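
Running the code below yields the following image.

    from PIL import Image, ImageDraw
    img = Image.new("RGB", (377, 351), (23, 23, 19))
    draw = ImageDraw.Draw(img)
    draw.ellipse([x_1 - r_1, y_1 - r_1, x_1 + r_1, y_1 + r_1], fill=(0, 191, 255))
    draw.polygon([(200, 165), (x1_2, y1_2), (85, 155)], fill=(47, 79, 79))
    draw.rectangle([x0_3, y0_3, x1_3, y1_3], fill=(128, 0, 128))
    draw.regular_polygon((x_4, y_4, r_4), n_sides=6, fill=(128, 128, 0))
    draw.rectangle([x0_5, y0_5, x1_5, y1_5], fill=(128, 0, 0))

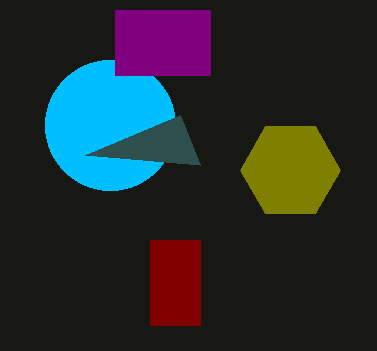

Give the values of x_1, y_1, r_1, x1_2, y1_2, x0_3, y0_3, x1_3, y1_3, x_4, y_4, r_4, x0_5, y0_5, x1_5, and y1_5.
x_1 = 110
y_1 = 125
r_1 = 65
x1_2 = 180
y1_2 = 115
x0_3 = 115
y0_3 = 10
x1_3 = 210
y1_3 = 75
x_4 = 290
y_4 = 170
r_4 = 50
x0_5 = 150
y0_5 = 240
x1_5 = 200
y1_5 = 325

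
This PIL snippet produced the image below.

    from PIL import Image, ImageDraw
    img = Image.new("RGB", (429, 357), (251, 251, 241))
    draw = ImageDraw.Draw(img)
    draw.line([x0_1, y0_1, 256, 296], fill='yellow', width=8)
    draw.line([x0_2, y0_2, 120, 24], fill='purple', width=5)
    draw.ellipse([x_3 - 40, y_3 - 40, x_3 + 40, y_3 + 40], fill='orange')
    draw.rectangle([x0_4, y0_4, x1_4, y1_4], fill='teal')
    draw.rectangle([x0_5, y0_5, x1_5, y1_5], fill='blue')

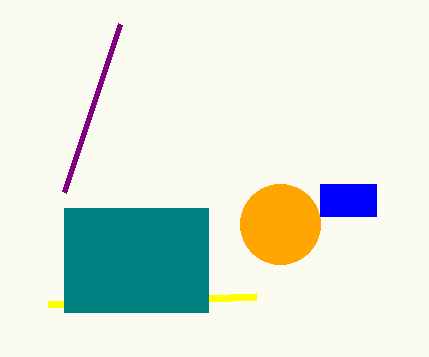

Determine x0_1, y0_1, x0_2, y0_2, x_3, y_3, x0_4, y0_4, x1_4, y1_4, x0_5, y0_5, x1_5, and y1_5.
x0_1 = 48
y0_1 = 304
x0_2 = 64
y0_2 = 192
x_3 = 280
y_3 = 224
x0_4 = 64
y0_4 = 208
x1_4 = 208
y1_4 = 312
x0_5 = 320
y0_5 = 184
x1_5 = 376
y1_5 = 216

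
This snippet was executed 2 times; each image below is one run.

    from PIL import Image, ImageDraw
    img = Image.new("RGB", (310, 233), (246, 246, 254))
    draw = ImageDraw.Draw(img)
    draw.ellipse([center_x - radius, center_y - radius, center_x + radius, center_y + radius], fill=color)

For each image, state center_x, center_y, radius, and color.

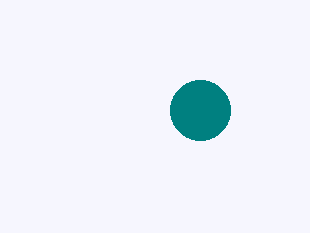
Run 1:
center_x = 200
center_y = 110
radius = 30
color = 'teal'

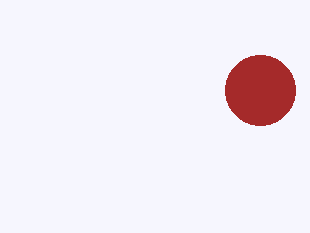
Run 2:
center_x = 260; center_y = 90; radius = 35; color = 'brown'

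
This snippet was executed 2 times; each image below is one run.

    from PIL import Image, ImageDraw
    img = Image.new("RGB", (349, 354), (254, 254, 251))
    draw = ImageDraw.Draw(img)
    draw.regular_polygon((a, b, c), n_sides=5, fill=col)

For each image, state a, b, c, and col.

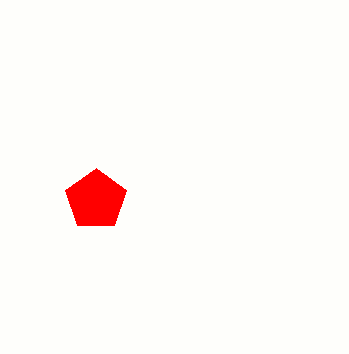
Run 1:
a = 96; b = 200; c = 32; col = 'red'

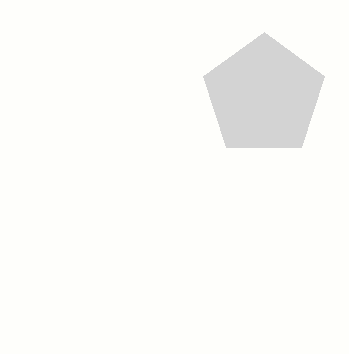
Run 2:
a = 264, b = 96, c = 64, col = 'lightgray'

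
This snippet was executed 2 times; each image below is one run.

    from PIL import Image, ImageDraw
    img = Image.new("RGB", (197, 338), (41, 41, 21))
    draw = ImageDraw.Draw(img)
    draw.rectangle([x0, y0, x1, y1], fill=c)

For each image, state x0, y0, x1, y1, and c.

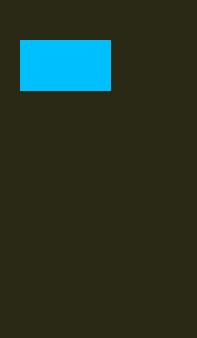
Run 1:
x0 = 20; y0 = 40; x1 = 110; y1 = 90; c = 'deepskyblue'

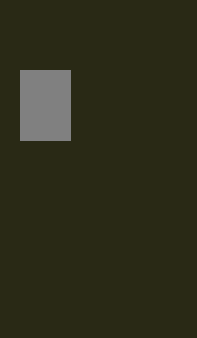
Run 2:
x0 = 20, y0 = 70, x1 = 70, y1 = 140, c = 'gray'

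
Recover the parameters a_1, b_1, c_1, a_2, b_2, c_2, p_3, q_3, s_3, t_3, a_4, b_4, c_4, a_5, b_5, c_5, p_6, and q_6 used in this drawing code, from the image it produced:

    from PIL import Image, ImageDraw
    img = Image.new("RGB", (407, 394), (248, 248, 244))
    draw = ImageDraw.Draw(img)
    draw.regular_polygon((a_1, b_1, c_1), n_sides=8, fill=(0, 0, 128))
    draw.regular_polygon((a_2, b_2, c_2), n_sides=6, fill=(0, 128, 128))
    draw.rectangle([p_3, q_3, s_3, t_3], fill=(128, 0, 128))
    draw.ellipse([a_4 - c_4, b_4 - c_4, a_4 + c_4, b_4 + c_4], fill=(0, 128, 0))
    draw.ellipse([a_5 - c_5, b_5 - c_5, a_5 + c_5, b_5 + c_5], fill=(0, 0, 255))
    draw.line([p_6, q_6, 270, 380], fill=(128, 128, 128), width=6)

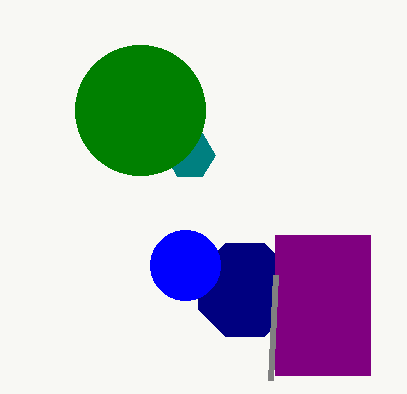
a_1 = 245
b_1 = 290
c_1 = 50
a_2 = 190
b_2 = 155
c_2 = 25
p_3 = 275
q_3 = 235
s_3 = 370
t_3 = 375
a_4 = 140
b_4 = 110
c_4 = 65
a_5 = 185
b_5 = 265
c_5 = 35
p_6 = 275
q_6 = 275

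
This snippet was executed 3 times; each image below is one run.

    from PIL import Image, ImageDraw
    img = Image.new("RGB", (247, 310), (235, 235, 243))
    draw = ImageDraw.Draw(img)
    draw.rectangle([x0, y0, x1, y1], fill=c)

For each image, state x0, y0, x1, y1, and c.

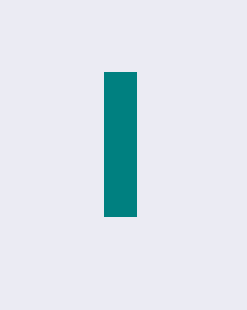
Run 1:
x0 = 104; y0 = 72; x1 = 136; y1 = 216; c = 'teal'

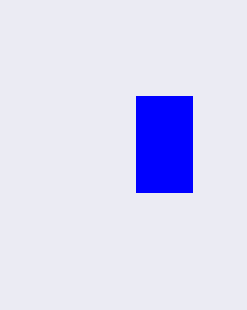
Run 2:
x0 = 136, y0 = 96, x1 = 192, y1 = 192, c = 'blue'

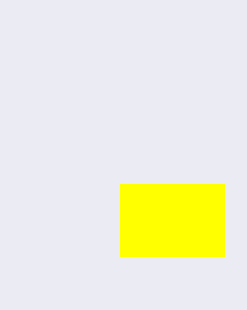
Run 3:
x0 = 120
y0 = 184
x1 = 224
y1 = 256
c = 'yellow'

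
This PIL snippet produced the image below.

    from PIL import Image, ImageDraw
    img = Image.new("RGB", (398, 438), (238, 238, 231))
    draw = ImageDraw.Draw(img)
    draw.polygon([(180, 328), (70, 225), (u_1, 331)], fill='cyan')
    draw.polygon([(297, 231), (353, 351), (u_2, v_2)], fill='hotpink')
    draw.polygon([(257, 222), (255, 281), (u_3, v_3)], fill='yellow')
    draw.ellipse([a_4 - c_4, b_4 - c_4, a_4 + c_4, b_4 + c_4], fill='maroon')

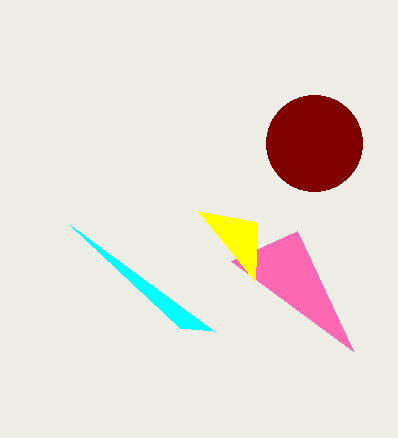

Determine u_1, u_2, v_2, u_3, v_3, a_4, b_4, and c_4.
u_1 = 214
u_2 = 231
v_2 = 261
u_3 = 198
v_3 = 211
a_4 = 314
b_4 = 143
c_4 = 48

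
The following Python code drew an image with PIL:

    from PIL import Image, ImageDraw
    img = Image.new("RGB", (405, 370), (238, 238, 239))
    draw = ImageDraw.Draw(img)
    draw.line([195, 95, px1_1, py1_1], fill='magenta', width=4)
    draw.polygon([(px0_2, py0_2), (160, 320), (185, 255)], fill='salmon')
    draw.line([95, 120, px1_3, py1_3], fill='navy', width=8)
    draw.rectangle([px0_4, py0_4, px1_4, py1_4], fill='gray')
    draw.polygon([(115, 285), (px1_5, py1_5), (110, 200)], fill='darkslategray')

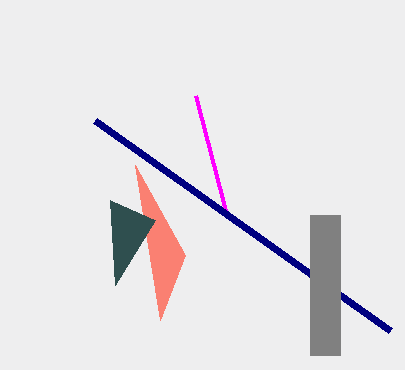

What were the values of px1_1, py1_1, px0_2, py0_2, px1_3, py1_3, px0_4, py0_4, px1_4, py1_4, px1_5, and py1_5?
px1_1 = 225; py1_1 = 210; px0_2 = 135; py0_2 = 165; px1_3 = 390; py1_3 = 330; px0_4 = 310; py0_4 = 215; px1_4 = 340; py1_4 = 355; px1_5 = 155; py1_5 = 220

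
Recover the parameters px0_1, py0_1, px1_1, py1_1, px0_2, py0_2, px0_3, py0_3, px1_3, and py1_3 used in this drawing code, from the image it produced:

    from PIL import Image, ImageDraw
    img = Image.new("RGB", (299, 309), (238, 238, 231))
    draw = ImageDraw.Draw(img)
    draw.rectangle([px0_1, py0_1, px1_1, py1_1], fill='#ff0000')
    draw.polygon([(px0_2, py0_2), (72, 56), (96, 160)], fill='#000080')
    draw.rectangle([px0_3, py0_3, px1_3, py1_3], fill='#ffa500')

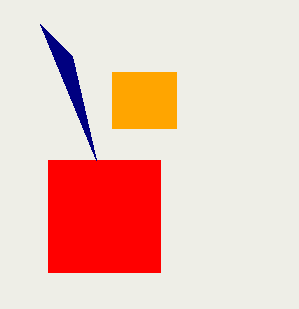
px0_1 = 48
py0_1 = 160
px1_1 = 160
py1_1 = 272
px0_2 = 40
py0_2 = 24
px0_3 = 112
py0_3 = 72
px1_3 = 176
py1_3 = 128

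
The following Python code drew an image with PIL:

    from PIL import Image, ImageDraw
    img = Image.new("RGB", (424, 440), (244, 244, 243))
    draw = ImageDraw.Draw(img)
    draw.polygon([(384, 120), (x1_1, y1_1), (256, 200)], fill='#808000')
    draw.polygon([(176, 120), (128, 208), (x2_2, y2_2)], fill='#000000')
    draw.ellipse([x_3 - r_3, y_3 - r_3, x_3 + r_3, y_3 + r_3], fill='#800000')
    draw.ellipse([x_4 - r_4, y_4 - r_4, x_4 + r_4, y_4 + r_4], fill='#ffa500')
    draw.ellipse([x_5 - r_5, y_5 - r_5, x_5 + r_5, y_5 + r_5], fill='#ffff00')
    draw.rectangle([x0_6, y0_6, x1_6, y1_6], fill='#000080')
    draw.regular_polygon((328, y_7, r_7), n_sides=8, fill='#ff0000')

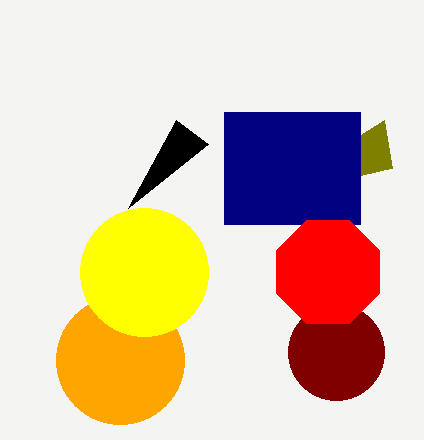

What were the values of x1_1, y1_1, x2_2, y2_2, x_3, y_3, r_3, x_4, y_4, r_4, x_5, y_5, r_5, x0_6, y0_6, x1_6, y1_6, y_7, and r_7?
x1_1 = 392; y1_1 = 168; x2_2 = 208; y2_2 = 144; x_3 = 336; y_3 = 352; r_3 = 48; x_4 = 120; y_4 = 360; r_4 = 64; x_5 = 144; y_5 = 272; r_5 = 64; x0_6 = 224; y0_6 = 112; x1_6 = 360; y1_6 = 224; y_7 = 272; r_7 = 56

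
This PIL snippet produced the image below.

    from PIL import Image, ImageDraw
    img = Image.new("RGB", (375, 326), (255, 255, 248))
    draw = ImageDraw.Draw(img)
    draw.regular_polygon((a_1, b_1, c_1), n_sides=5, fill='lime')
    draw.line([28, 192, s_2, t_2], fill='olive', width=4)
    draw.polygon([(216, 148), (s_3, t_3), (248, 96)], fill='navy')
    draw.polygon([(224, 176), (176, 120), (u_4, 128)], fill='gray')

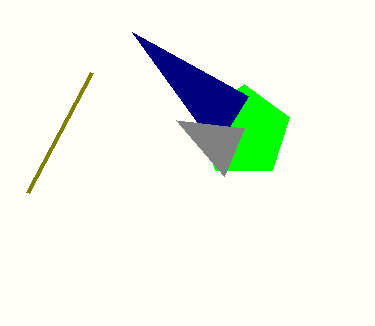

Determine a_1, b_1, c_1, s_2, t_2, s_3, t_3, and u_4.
a_1 = 244; b_1 = 132; c_1 = 48; s_2 = 92; t_2 = 72; s_3 = 132; t_3 = 32; u_4 = 244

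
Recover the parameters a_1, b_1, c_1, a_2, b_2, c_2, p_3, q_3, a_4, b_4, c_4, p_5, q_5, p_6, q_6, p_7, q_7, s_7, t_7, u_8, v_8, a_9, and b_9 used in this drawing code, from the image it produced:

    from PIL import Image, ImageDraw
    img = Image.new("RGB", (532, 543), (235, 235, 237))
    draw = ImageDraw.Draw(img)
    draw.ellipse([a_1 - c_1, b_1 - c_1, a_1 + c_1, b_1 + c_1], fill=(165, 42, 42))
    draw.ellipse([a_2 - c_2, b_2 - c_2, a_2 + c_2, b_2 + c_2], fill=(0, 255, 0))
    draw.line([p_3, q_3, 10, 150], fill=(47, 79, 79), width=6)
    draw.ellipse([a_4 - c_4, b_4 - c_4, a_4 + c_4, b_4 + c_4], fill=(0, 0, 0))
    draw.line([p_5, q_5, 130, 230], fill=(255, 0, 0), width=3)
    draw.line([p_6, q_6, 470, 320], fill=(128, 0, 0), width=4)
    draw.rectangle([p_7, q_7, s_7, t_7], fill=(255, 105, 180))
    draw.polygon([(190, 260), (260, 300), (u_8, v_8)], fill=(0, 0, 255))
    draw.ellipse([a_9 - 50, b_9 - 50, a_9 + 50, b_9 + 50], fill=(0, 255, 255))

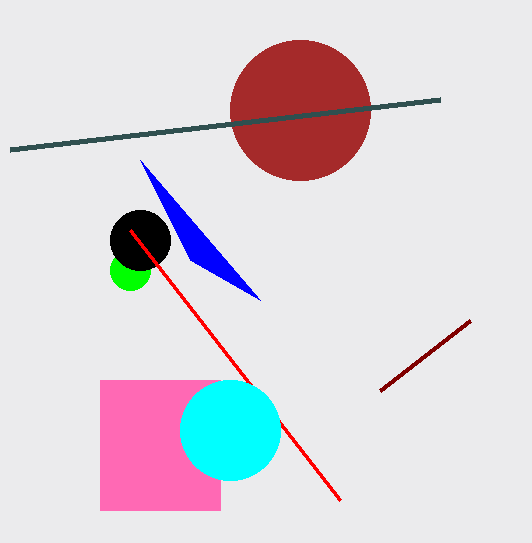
a_1 = 300, b_1 = 110, c_1 = 70, a_2 = 130, b_2 = 270, c_2 = 20, p_3 = 440, q_3 = 100, a_4 = 140, b_4 = 240, c_4 = 30, p_5 = 340, q_5 = 500, p_6 = 380, q_6 = 390, p_7 = 100, q_7 = 380, s_7 = 220, t_7 = 510, u_8 = 140, v_8 = 160, a_9 = 230, b_9 = 430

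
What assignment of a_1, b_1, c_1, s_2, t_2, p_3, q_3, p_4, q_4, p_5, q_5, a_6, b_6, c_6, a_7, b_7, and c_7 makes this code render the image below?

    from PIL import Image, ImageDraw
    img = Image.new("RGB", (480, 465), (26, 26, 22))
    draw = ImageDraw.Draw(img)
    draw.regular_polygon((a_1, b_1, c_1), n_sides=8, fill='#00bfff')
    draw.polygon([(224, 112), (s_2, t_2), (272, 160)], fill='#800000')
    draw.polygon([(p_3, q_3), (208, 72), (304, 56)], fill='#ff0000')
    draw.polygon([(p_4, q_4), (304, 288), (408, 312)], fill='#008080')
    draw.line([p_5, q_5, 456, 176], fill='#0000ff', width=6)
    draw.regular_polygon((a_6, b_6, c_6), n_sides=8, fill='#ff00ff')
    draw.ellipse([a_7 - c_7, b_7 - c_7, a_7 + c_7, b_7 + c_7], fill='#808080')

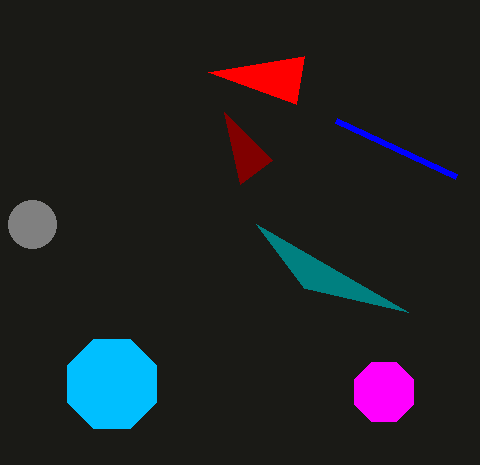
a_1 = 112, b_1 = 384, c_1 = 48, s_2 = 240, t_2 = 184, p_3 = 296, q_3 = 104, p_4 = 256, q_4 = 224, p_5 = 336, q_5 = 120, a_6 = 384, b_6 = 392, c_6 = 32, a_7 = 32, b_7 = 224, c_7 = 24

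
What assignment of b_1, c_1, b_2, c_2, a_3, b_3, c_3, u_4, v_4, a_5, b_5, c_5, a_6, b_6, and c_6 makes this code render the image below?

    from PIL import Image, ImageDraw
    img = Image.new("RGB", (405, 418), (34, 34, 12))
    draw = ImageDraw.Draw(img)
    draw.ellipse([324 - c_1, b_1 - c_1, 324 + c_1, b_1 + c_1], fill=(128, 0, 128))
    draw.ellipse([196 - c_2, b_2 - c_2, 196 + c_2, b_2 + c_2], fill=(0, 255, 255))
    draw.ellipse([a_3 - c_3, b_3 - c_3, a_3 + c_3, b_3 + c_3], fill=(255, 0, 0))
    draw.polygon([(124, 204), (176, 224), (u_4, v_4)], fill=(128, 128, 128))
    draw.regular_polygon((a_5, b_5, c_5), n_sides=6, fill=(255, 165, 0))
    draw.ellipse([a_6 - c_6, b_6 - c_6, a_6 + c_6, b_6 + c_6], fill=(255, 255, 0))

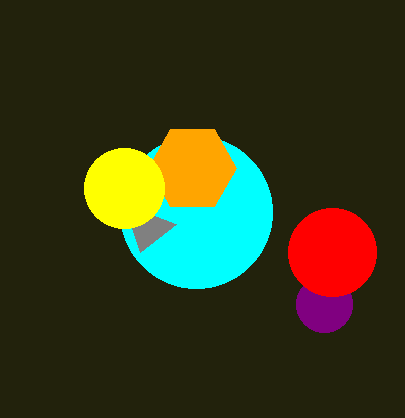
b_1 = 304, c_1 = 28, b_2 = 212, c_2 = 76, a_3 = 332, b_3 = 252, c_3 = 44, u_4 = 140, v_4 = 252, a_5 = 192, b_5 = 168, c_5 = 44, a_6 = 124, b_6 = 188, c_6 = 40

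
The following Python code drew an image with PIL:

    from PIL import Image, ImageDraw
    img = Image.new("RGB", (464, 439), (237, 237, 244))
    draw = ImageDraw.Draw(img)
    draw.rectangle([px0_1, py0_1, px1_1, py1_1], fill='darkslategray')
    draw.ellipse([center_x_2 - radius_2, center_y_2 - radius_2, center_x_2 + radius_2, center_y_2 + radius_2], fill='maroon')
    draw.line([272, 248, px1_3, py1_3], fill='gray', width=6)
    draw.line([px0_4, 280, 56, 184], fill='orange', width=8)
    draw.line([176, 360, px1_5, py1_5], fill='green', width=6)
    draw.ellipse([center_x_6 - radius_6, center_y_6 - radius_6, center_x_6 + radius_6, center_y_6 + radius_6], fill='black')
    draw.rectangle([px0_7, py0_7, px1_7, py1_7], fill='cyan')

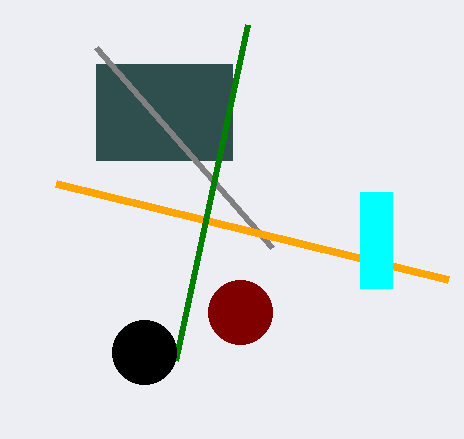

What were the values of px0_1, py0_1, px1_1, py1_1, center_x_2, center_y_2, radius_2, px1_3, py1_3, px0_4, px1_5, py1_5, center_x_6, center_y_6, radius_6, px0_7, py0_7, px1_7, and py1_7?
px0_1 = 96; py0_1 = 64; px1_1 = 232; py1_1 = 160; center_x_2 = 240; center_y_2 = 312; radius_2 = 32; px1_3 = 96; py1_3 = 48; px0_4 = 448; px1_5 = 248; py1_5 = 24; center_x_6 = 144; center_y_6 = 352; radius_6 = 32; px0_7 = 360; py0_7 = 192; px1_7 = 392; py1_7 = 288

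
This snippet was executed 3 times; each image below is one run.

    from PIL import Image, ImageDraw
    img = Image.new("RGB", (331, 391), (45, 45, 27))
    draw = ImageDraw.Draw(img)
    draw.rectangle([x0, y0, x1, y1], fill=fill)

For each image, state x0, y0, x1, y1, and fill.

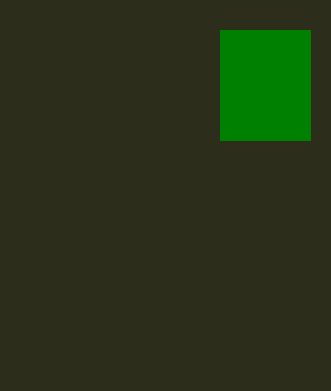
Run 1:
x0 = 220
y0 = 30
x1 = 310
y1 = 140
fill = 'green'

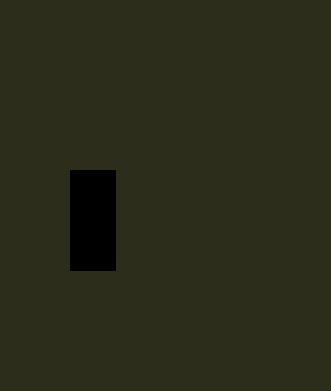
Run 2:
x0 = 70; y0 = 170; x1 = 115; y1 = 270; fill = 'black'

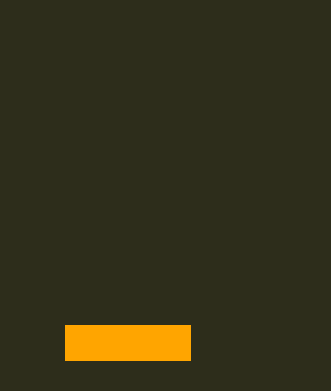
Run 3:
x0 = 65, y0 = 325, x1 = 190, y1 = 360, fill = 'orange'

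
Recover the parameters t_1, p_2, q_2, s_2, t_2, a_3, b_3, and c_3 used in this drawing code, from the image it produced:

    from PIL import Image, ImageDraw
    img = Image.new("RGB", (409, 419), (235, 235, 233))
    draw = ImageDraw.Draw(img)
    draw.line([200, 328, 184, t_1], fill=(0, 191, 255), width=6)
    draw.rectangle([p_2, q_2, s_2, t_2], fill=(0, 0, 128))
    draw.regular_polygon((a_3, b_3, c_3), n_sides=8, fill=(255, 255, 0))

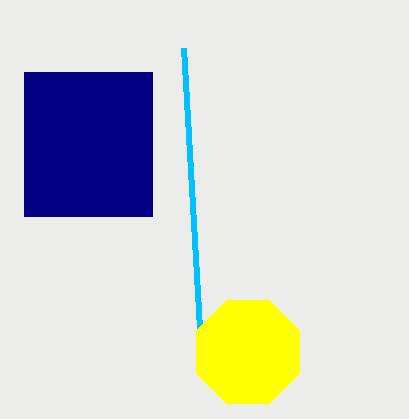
t_1 = 48; p_2 = 24; q_2 = 72; s_2 = 152; t_2 = 216; a_3 = 248; b_3 = 352; c_3 = 56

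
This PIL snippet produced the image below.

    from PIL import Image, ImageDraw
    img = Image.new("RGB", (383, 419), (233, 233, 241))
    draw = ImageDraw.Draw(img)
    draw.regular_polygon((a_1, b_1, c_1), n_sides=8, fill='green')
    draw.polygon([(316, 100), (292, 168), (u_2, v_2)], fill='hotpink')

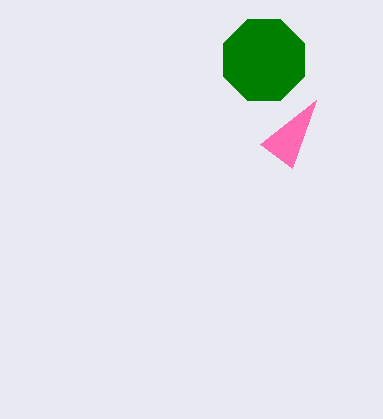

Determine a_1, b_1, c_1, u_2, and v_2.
a_1 = 264, b_1 = 60, c_1 = 44, u_2 = 260, v_2 = 144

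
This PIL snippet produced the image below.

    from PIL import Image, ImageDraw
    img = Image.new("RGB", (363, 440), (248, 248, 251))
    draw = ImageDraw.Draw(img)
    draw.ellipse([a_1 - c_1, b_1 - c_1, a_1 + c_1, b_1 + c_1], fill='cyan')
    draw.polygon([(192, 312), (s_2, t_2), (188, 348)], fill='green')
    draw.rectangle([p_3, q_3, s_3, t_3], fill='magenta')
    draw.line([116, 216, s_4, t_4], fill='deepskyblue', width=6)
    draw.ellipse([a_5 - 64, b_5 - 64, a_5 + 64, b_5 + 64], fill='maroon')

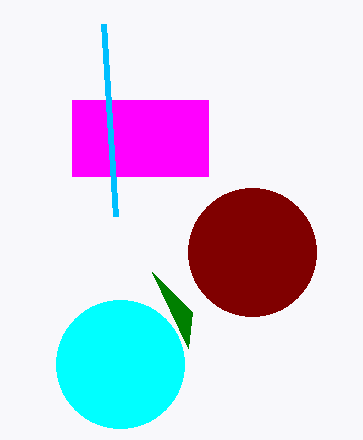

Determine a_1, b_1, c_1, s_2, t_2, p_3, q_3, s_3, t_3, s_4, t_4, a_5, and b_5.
a_1 = 120, b_1 = 364, c_1 = 64, s_2 = 152, t_2 = 272, p_3 = 72, q_3 = 100, s_3 = 208, t_3 = 176, s_4 = 104, t_4 = 24, a_5 = 252, b_5 = 252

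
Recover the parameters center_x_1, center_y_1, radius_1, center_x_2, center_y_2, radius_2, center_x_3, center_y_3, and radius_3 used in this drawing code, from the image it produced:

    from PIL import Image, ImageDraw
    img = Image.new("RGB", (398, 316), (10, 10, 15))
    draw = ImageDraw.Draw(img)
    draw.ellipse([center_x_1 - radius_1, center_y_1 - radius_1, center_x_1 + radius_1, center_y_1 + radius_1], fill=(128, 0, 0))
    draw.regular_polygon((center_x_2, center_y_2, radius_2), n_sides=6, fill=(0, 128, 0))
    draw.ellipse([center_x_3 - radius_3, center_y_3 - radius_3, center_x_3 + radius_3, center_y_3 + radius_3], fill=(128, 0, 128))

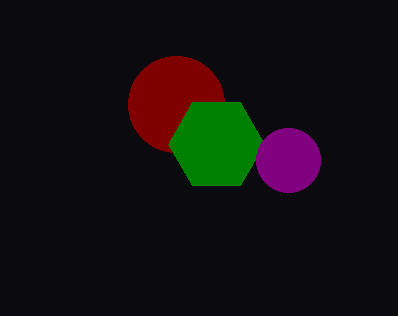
center_x_1 = 176; center_y_1 = 104; radius_1 = 48; center_x_2 = 216; center_y_2 = 144; radius_2 = 48; center_x_3 = 288; center_y_3 = 160; radius_3 = 32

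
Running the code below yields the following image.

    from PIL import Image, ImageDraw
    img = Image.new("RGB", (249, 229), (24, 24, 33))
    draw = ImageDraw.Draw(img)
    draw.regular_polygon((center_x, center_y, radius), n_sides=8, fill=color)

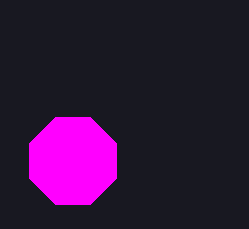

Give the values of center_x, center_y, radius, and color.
center_x = 73
center_y = 161
radius = 47
color = 'magenta'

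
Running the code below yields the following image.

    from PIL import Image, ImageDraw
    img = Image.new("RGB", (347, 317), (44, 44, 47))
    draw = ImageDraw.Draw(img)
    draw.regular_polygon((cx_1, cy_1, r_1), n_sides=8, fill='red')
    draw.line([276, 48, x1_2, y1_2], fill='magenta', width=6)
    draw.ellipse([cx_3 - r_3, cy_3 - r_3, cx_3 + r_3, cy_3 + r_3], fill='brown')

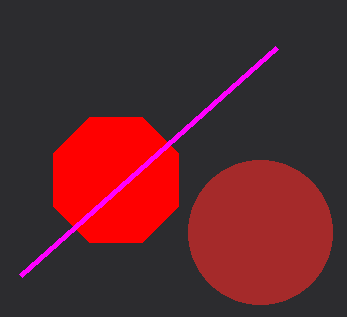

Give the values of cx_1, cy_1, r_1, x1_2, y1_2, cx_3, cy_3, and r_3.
cx_1 = 116
cy_1 = 180
r_1 = 68
x1_2 = 20
y1_2 = 276
cx_3 = 260
cy_3 = 232
r_3 = 72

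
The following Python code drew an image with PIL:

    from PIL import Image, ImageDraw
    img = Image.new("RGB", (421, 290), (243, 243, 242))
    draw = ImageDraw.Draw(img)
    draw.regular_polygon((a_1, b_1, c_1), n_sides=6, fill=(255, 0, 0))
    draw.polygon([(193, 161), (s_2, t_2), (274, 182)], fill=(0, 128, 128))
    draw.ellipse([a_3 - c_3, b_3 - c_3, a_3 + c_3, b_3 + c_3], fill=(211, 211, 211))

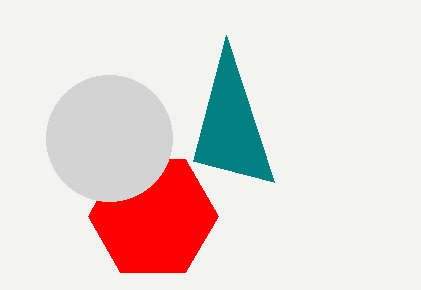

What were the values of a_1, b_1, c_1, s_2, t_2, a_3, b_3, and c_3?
a_1 = 153, b_1 = 216, c_1 = 65, s_2 = 226, t_2 = 35, a_3 = 109, b_3 = 138, c_3 = 63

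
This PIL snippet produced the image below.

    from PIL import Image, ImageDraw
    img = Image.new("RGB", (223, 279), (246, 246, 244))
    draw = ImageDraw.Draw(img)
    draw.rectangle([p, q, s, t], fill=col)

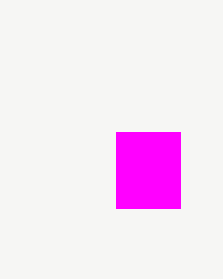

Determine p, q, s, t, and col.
p = 116
q = 132
s = 180
t = 208
col = 'magenta'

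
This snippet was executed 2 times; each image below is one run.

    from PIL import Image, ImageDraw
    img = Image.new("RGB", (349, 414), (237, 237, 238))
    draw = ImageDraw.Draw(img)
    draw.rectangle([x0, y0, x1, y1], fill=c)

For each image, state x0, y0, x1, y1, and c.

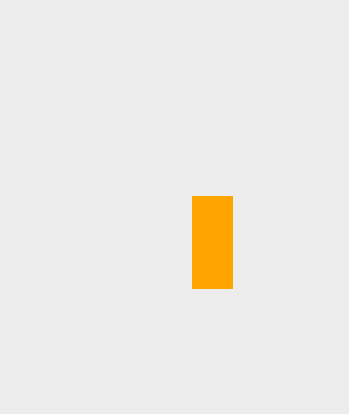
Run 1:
x0 = 192
y0 = 196
x1 = 232
y1 = 288
c = 'orange'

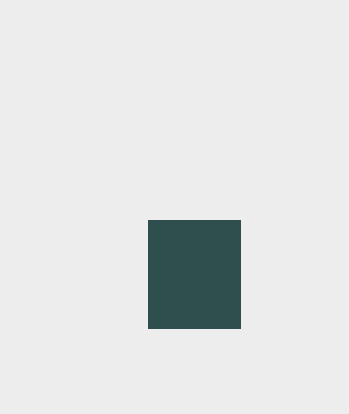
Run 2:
x0 = 148; y0 = 220; x1 = 240; y1 = 328; c = 'darkslategray'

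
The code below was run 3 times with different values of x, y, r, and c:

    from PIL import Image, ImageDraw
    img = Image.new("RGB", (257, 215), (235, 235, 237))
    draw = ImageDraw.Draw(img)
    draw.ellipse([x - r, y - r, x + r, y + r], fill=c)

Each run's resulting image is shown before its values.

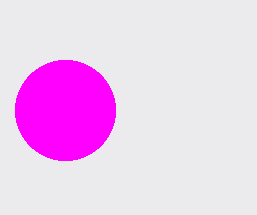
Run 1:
x = 65; y = 110; r = 50; c = 'magenta'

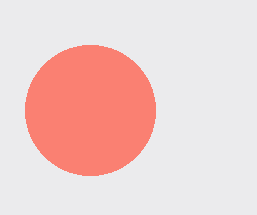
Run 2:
x = 90
y = 110
r = 65
c = 'salmon'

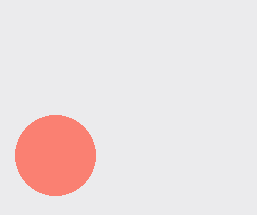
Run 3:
x = 55, y = 155, r = 40, c = 'salmon'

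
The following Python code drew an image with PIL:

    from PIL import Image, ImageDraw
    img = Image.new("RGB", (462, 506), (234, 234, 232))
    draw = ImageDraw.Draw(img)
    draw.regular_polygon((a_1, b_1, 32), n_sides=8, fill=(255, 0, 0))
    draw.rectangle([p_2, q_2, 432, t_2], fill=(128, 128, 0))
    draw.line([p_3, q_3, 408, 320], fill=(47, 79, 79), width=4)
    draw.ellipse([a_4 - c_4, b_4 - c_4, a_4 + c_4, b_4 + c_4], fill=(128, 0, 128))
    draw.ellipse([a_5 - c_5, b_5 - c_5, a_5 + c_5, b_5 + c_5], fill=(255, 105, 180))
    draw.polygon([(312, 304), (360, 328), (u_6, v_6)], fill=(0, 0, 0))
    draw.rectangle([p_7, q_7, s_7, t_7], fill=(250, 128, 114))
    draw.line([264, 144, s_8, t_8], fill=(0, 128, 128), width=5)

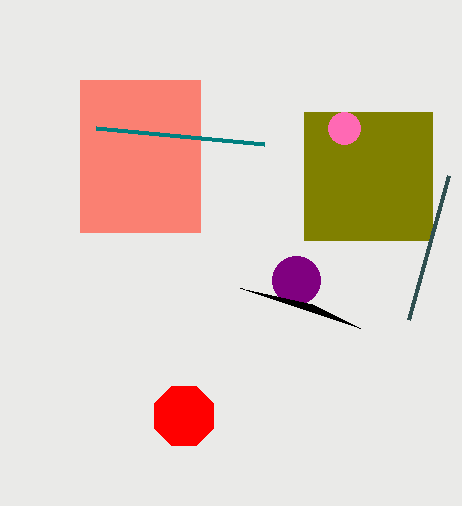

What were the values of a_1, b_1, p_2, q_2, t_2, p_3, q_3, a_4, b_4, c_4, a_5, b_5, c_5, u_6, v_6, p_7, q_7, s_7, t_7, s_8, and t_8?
a_1 = 184, b_1 = 416, p_2 = 304, q_2 = 112, t_2 = 240, p_3 = 448, q_3 = 176, a_4 = 296, b_4 = 280, c_4 = 24, a_5 = 344, b_5 = 128, c_5 = 16, u_6 = 240, v_6 = 288, p_7 = 80, q_7 = 80, s_7 = 200, t_7 = 232, s_8 = 96, t_8 = 128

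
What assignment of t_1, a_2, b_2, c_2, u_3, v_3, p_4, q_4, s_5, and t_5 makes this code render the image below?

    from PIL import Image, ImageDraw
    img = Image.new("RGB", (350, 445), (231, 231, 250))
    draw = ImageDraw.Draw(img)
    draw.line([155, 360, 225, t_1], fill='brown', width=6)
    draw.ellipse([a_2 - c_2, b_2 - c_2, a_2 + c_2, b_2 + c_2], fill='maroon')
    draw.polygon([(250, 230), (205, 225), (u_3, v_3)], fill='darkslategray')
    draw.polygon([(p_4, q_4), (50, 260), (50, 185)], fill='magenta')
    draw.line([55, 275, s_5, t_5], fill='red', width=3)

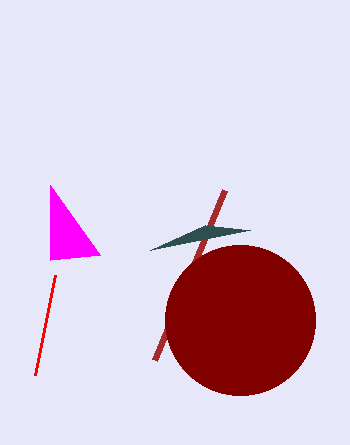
t_1 = 190
a_2 = 240
b_2 = 320
c_2 = 75
u_3 = 150
v_3 = 250
p_4 = 100
q_4 = 255
s_5 = 35
t_5 = 375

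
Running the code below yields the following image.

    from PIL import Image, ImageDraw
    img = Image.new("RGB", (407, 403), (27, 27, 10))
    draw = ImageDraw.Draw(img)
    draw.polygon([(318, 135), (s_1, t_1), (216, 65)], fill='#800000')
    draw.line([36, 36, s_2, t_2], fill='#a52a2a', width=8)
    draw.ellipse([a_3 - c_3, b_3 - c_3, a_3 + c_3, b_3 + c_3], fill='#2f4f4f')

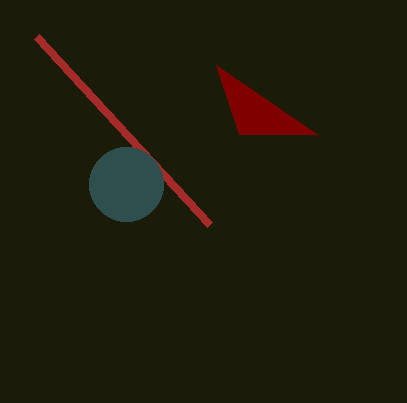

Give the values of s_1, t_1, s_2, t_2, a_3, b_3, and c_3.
s_1 = 239, t_1 = 134, s_2 = 209, t_2 = 224, a_3 = 126, b_3 = 184, c_3 = 37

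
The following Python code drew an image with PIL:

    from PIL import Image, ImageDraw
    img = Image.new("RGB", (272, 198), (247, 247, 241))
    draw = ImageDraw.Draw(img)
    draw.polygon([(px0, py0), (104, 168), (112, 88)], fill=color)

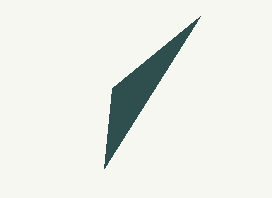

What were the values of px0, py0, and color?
px0 = 200
py0 = 16
color = 'darkslategray'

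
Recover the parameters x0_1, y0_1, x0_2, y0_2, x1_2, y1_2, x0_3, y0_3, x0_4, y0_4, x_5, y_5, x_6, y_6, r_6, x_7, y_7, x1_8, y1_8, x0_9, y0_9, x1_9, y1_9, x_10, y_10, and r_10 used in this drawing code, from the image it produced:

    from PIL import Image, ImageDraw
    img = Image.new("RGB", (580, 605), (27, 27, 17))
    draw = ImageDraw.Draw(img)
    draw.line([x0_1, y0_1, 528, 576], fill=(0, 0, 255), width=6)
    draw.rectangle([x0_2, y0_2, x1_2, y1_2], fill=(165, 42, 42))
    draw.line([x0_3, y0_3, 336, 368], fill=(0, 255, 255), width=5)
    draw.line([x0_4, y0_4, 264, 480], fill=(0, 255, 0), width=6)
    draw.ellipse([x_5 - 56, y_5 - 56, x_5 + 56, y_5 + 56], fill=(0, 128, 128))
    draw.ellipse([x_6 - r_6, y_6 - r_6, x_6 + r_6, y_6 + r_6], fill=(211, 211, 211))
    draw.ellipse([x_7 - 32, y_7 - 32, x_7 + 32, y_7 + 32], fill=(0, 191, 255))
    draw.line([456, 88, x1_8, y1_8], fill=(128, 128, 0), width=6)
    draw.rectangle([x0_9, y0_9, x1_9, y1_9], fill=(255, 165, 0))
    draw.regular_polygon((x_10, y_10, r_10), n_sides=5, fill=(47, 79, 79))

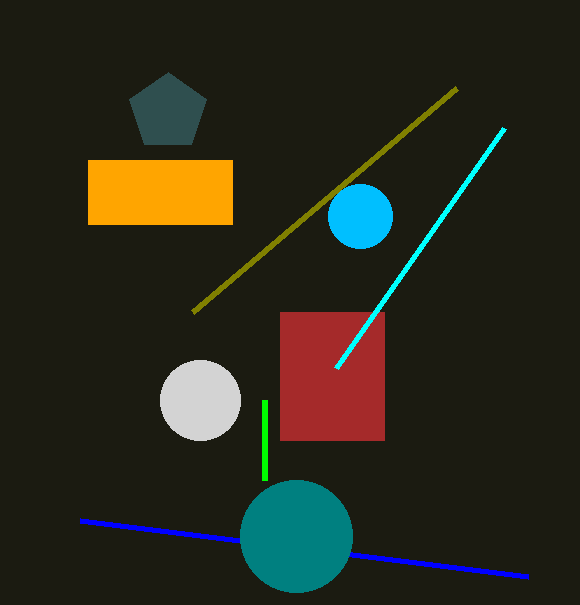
x0_1 = 80, y0_1 = 520, x0_2 = 280, y0_2 = 312, x1_2 = 384, y1_2 = 440, x0_3 = 504, y0_3 = 128, x0_4 = 264, y0_4 = 400, x_5 = 296, y_5 = 536, x_6 = 200, y_6 = 400, r_6 = 40, x_7 = 360, y_7 = 216, x1_8 = 192, y1_8 = 312, x0_9 = 88, y0_9 = 160, x1_9 = 232, y1_9 = 224, x_10 = 168, y_10 = 112, r_10 = 40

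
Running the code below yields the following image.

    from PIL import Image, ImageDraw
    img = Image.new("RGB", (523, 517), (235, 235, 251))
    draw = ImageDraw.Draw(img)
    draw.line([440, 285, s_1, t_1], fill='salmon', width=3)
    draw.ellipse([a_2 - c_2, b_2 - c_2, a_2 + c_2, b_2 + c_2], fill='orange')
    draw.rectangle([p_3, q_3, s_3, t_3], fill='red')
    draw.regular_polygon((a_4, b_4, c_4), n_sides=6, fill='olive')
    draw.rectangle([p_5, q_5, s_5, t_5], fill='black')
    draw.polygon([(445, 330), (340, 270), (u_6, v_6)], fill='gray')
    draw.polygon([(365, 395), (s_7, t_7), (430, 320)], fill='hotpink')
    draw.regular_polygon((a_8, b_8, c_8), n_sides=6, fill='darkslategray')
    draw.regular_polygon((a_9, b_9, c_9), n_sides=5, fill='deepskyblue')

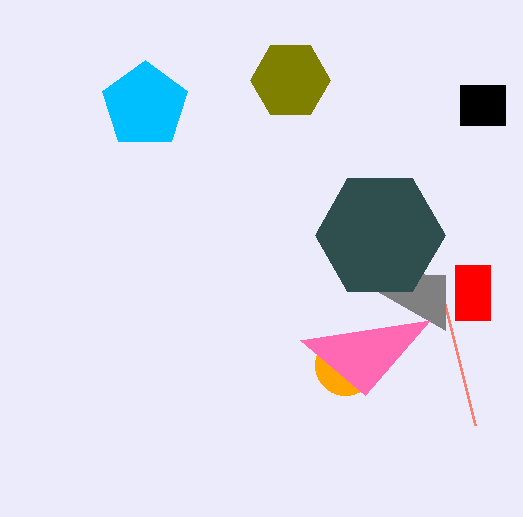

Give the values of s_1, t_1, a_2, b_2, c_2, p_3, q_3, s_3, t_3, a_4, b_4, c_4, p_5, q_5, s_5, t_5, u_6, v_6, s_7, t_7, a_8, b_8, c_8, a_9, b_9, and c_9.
s_1 = 475
t_1 = 425
a_2 = 345
b_2 = 365
c_2 = 30
p_3 = 455
q_3 = 265
s_3 = 490
t_3 = 320
a_4 = 290
b_4 = 80
c_4 = 40
p_5 = 460
q_5 = 85
s_5 = 505
t_5 = 125
u_6 = 445
v_6 = 275
s_7 = 300
t_7 = 340
a_8 = 380
b_8 = 235
c_8 = 65
a_9 = 145
b_9 = 105
c_9 = 45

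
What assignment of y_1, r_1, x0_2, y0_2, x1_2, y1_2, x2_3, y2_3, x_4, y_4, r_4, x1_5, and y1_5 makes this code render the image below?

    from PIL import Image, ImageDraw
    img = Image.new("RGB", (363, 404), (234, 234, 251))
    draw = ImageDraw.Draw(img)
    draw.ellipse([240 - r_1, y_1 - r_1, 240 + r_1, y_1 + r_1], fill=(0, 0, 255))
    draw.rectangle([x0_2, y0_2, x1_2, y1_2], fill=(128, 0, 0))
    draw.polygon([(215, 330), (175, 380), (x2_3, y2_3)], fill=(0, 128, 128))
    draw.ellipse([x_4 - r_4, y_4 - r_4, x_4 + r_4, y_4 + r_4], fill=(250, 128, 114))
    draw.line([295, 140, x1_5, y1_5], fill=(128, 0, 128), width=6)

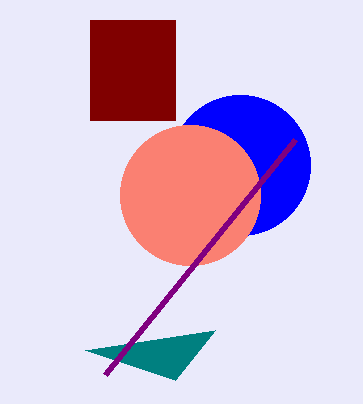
y_1 = 165; r_1 = 70; x0_2 = 90; y0_2 = 20; x1_2 = 175; y1_2 = 120; x2_3 = 85; y2_3 = 350; x_4 = 190; y_4 = 195; r_4 = 70; x1_5 = 105; y1_5 = 375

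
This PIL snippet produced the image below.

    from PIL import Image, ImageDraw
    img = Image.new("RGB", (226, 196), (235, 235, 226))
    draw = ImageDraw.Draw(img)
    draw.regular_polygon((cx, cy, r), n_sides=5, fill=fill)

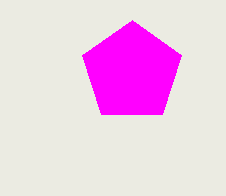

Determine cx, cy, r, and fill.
cx = 132
cy = 72
r = 52
fill = 'magenta'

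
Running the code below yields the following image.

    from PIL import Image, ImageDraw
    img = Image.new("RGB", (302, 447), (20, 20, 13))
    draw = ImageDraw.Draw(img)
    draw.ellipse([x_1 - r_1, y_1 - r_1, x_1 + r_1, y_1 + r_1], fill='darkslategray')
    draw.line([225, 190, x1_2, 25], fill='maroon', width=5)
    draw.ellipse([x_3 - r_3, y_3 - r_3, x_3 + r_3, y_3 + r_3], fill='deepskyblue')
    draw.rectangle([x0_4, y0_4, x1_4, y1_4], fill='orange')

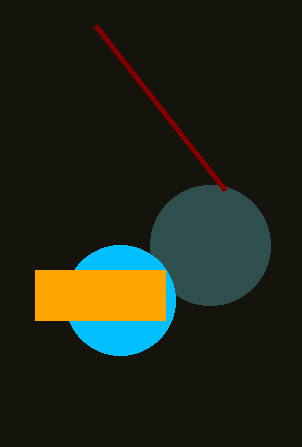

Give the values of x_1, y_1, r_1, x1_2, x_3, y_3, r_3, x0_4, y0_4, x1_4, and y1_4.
x_1 = 210; y_1 = 245; r_1 = 60; x1_2 = 95; x_3 = 120; y_3 = 300; r_3 = 55; x0_4 = 35; y0_4 = 270; x1_4 = 165; y1_4 = 320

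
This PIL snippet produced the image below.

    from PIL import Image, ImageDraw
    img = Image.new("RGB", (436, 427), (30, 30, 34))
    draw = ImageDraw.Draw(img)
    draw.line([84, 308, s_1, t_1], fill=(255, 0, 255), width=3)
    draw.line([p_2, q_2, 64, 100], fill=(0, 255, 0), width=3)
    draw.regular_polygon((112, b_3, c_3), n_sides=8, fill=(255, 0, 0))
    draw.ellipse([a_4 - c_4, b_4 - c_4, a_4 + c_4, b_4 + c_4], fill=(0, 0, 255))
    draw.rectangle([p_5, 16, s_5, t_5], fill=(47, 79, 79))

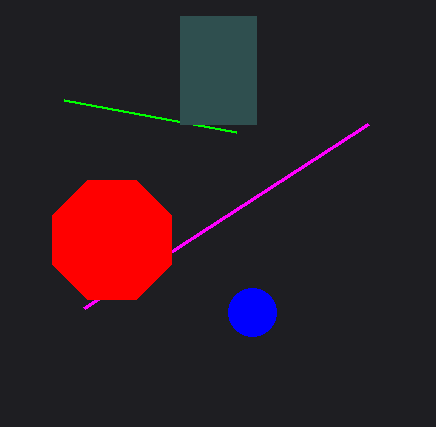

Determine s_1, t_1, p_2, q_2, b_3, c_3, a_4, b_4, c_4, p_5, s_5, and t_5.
s_1 = 368
t_1 = 124
p_2 = 236
q_2 = 132
b_3 = 240
c_3 = 64
a_4 = 252
b_4 = 312
c_4 = 24
p_5 = 180
s_5 = 256
t_5 = 124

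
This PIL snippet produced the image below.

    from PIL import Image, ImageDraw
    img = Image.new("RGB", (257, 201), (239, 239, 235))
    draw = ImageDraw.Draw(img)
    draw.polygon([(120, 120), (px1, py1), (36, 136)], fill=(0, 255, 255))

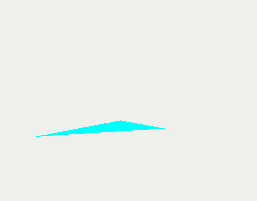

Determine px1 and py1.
px1 = 164; py1 = 128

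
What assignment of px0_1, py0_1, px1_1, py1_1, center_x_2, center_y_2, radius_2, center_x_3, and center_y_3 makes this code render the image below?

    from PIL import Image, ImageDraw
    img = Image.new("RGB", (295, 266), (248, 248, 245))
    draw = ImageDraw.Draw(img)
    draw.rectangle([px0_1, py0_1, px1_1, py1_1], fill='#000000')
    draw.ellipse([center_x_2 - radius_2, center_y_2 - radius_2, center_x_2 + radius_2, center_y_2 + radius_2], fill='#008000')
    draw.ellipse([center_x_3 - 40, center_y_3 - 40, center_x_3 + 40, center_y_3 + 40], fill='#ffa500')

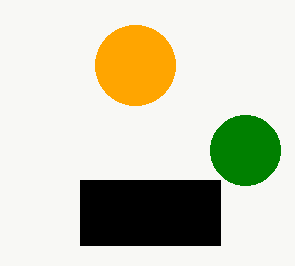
px0_1 = 80
py0_1 = 180
px1_1 = 220
py1_1 = 245
center_x_2 = 245
center_y_2 = 150
radius_2 = 35
center_x_3 = 135
center_y_3 = 65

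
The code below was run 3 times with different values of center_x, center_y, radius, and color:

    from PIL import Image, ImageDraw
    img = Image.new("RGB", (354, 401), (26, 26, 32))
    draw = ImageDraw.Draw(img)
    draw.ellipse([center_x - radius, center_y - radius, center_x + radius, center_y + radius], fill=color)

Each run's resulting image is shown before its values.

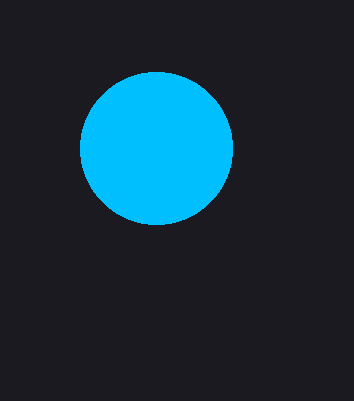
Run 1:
center_x = 156
center_y = 148
radius = 76
color = 'deepskyblue'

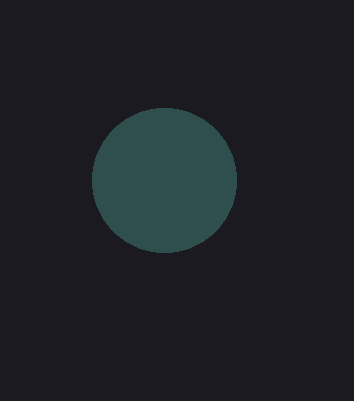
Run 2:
center_x = 164; center_y = 180; radius = 72; color = 'darkslategray'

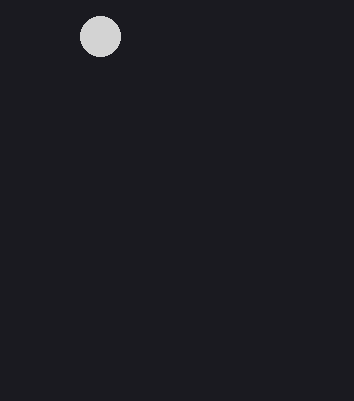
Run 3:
center_x = 100
center_y = 36
radius = 20
color = 'lightgray'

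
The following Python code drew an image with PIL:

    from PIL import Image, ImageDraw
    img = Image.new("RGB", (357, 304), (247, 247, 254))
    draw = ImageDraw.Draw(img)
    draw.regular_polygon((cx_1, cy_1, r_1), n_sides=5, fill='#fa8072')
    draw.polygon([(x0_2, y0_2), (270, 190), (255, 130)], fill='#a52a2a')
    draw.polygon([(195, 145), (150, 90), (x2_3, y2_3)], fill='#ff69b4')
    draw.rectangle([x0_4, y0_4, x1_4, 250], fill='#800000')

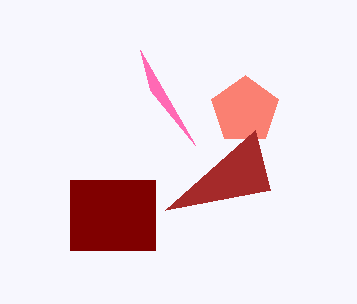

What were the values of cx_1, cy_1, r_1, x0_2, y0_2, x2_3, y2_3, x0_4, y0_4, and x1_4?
cx_1 = 245
cy_1 = 110
r_1 = 35
x0_2 = 165
y0_2 = 210
x2_3 = 140
y2_3 = 50
x0_4 = 70
y0_4 = 180
x1_4 = 155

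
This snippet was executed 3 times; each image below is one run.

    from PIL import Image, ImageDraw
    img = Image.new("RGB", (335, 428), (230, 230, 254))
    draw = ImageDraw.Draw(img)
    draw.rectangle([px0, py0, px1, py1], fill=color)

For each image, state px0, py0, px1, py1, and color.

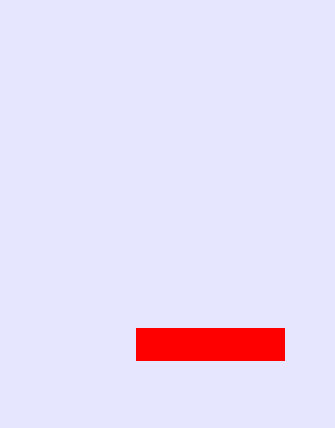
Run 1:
px0 = 136, py0 = 328, px1 = 284, py1 = 360, color = 'red'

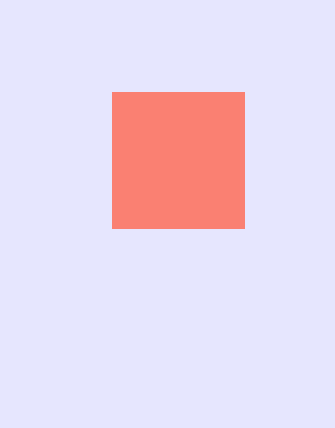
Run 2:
px0 = 112; py0 = 92; px1 = 244; py1 = 228; color = 'salmon'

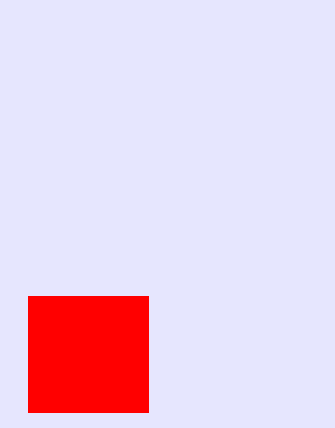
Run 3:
px0 = 28; py0 = 296; px1 = 148; py1 = 412; color = 'red'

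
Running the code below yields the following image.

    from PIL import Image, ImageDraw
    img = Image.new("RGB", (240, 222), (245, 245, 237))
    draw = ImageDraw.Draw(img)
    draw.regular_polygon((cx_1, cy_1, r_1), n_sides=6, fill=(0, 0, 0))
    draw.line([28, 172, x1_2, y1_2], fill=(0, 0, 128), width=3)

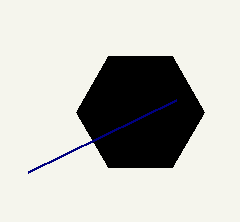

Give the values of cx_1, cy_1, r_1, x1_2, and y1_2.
cx_1 = 140, cy_1 = 112, r_1 = 64, x1_2 = 176, y1_2 = 100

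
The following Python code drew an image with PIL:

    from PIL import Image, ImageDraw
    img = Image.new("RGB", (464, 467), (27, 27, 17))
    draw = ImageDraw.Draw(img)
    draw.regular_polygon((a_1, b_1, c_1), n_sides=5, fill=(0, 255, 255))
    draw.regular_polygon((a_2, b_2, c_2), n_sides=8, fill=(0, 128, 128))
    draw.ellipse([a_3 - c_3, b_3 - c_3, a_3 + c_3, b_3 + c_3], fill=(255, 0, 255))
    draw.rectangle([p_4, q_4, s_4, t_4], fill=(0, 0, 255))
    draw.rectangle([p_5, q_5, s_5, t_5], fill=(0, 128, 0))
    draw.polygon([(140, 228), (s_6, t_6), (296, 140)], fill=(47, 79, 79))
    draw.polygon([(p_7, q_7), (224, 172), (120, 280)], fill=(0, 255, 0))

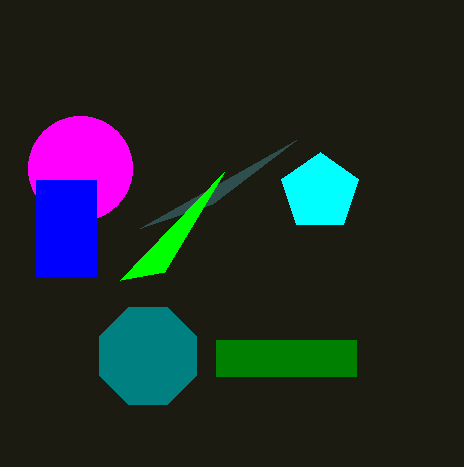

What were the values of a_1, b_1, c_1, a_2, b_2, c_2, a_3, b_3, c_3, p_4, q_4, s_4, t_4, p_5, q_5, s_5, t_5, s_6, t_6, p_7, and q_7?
a_1 = 320
b_1 = 192
c_1 = 40
a_2 = 148
b_2 = 356
c_2 = 52
a_3 = 80
b_3 = 168
c_3 = 52
p_4 = 36
q_4 = 180
s_4 = 96
t_4 = 276
p_5 = 216
q_5 = 340
s_5 = 356
t_5 = 376
s_6 = 212
t_6 = 204
p_7 = 164
q_7 = 272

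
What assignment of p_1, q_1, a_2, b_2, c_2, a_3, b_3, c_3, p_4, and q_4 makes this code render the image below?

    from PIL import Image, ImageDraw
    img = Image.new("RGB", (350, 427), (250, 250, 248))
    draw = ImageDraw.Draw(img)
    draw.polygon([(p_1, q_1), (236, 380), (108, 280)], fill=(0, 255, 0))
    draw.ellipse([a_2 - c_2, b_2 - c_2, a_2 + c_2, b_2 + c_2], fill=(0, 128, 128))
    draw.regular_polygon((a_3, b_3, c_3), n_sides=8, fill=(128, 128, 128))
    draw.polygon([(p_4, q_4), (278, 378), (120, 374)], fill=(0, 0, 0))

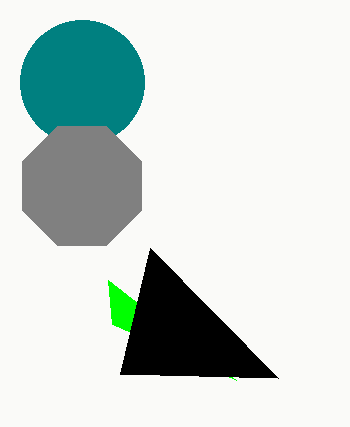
p_1 = 112; q_1 = 324; a_2 = 82; b_2 = 82; c_2 = 62; a_3 = 82; b_3 = 186; c_3 = 64; p_4 = 150; q_4 = 248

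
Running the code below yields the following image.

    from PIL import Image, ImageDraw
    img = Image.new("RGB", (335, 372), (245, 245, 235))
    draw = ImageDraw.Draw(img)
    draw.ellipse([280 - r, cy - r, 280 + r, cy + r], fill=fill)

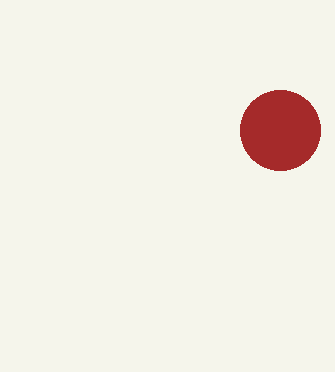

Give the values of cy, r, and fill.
cy = 130, r = 40, fill = 'brown'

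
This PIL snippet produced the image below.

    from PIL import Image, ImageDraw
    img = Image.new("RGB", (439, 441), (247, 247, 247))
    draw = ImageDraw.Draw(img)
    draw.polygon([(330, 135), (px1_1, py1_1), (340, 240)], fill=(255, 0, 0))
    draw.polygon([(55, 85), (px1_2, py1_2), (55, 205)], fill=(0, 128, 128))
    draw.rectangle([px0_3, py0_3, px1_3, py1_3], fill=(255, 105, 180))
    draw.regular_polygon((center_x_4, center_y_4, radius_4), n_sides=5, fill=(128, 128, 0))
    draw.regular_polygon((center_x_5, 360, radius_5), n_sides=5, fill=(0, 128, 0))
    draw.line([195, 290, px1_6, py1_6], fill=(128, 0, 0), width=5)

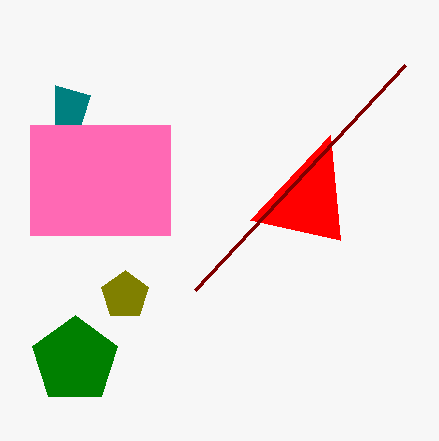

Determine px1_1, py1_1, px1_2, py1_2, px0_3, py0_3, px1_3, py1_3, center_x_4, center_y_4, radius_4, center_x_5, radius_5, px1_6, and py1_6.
px1_1 = 250; py1_1 = 220; px1_2 = 90; py1_2 = 95; px0_3 = 30; py0_3 = 125; px1_3 = 170; py1_3 = 235; center_x_4 = 125; center_y_4 = 295; radius_4 = 25; center_x_5 = 75; radius_5 = 45; px1_6 = 405; py1_6 = 65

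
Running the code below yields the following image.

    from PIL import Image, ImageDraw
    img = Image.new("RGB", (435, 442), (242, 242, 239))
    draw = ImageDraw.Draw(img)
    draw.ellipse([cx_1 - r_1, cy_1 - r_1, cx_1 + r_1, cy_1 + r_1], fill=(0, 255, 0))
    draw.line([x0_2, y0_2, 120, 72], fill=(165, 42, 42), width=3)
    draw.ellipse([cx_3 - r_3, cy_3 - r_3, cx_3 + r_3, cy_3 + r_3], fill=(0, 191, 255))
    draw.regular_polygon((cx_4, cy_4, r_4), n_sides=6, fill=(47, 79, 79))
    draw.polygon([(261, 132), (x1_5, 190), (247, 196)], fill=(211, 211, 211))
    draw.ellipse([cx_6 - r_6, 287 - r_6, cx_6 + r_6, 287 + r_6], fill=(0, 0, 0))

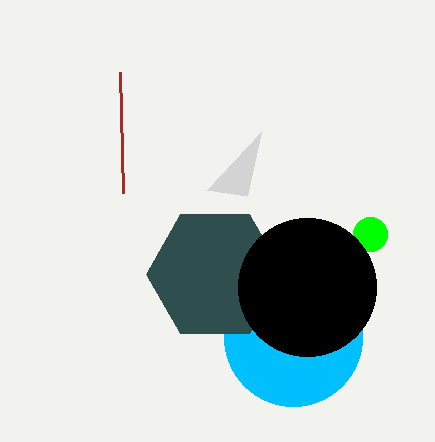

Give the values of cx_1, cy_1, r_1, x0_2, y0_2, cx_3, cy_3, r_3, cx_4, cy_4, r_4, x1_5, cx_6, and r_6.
cx_1 = 370
cy_1 = 234
r_1 = 17
x0_2 = 123
y0_2 = 193
cx_3 = 293
cy_3 = 337
r_3 = 69
cx_4 = 215
cy_4 = 274
r_4 = 69
x1_5 = 207
cx_6 = 307
r_6 = 69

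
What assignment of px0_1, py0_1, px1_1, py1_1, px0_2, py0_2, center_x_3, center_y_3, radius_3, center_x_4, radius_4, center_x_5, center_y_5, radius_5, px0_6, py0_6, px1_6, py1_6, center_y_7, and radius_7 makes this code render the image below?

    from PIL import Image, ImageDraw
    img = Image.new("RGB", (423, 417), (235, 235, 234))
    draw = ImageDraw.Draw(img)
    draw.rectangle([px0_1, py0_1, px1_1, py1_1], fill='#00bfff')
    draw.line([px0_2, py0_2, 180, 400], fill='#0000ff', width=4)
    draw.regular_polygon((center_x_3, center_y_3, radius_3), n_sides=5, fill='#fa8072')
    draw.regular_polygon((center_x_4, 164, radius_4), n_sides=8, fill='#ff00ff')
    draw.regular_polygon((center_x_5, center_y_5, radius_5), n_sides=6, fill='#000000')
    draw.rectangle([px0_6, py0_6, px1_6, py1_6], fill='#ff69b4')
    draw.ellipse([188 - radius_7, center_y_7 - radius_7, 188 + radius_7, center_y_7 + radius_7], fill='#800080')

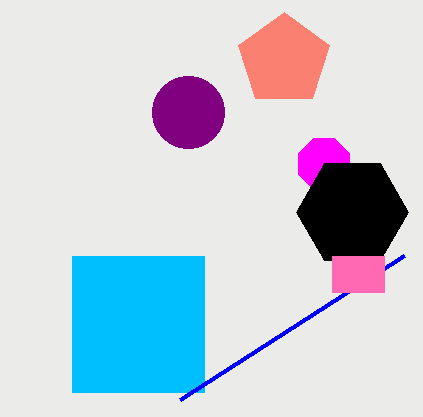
px0_1 = 72, py0_1 = 256, px1_1 = 204, py1_1 = 392, px0_2 = 404, py0_2 = 256, center_x_3 = 284, center_y_3 = 60, radius_3 = 48, center_x_4 = 324, radius_4 = 28, center_x_5 = 352, center_y_5 = 212, radius_5 = 56, px0_6 = 332, py0_6 = 256, px1_6 = 384, py1_6 = 292, center_y_7 = 112, radius_7 = 36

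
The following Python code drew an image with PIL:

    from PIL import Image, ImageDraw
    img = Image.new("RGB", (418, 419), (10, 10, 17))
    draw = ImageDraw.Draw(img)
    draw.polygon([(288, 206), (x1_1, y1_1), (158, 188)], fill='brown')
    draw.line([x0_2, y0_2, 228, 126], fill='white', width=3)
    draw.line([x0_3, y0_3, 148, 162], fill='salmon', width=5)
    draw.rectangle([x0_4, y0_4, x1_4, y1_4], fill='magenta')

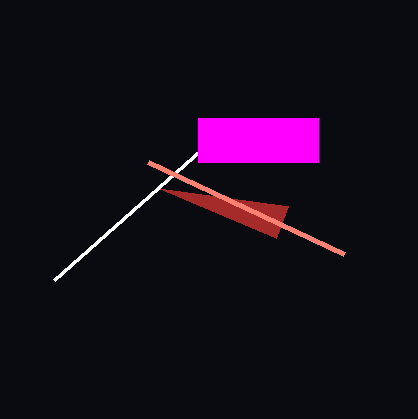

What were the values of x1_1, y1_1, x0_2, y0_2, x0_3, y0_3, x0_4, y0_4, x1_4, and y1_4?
x1_1 = 276; y1_1 = 238; x0_2 = 54; y0_2 = 280; x0_3 = 344; y0_3 = 254; x0_4 = 198; y0_4 = 118; x1_4 = 318; y1_4 = 162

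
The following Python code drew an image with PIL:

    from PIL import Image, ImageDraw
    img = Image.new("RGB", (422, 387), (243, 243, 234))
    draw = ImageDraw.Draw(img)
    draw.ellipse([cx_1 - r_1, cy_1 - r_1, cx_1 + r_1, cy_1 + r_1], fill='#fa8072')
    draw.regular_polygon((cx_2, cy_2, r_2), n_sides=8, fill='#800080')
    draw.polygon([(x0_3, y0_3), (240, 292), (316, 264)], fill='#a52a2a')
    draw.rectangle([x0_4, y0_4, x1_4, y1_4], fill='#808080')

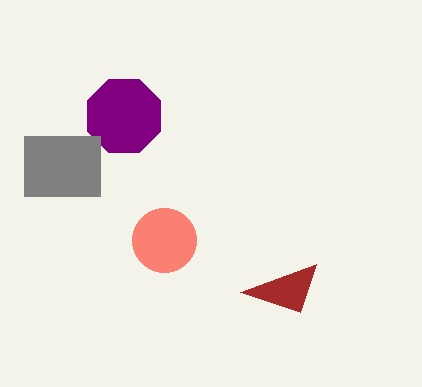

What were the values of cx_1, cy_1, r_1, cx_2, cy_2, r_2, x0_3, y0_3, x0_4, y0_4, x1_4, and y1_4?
cx_1 = 164, cy_1 = 240, r_1 = 32, cx_2 = 124, cy_2 = 116, r_2 = 40, x0_3 = 300, y0_3 = 312, x0_4 = 24, y0_4 = 136, x1_4 = 100, y1_4 = 196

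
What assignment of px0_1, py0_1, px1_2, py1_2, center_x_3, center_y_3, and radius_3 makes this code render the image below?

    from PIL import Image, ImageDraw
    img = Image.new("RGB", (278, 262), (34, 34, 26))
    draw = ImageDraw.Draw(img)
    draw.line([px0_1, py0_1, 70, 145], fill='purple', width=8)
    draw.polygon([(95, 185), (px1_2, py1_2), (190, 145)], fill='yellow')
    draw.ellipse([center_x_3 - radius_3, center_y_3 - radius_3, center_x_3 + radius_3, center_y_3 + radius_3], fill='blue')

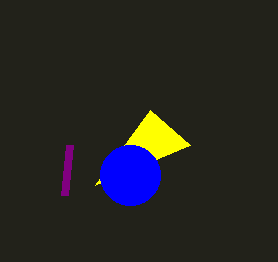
px0_1 = 65, py0_1 = 195, px1_2 = 150, py1_2 = 110, center_x_3 = 130, center_y_3 = 175, radius_3 = 30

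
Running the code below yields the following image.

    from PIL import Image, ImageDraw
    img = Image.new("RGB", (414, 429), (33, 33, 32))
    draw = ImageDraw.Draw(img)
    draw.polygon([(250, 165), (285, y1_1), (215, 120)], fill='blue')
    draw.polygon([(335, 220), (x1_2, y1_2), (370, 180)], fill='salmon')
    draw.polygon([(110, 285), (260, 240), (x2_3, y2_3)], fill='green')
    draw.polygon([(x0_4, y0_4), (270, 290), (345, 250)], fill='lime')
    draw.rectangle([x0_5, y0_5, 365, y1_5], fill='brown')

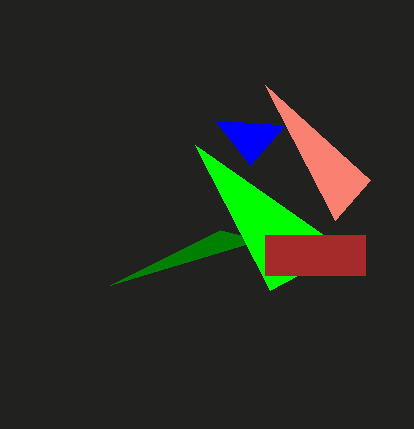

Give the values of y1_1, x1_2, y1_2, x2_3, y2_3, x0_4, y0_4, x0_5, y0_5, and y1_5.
y1_1 = 125
x1_2 = 265
y1_2 = 85
x2_3 = 220
y2_3 = 230
x0_4 = 195
y0_4 = 145
x0_5 = 265
y0_5 = 235
y1_5 = 275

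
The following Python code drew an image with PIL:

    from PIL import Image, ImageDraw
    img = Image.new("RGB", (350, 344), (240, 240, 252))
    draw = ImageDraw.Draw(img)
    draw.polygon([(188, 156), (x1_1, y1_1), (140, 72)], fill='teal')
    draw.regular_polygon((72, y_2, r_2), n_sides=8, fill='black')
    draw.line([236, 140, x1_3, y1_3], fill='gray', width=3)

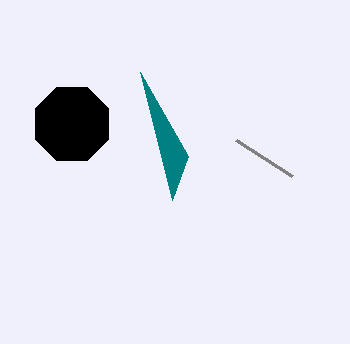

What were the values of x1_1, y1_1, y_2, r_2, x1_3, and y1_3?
x1_1 = 172
y1_1 = 200
y_2 = 124
r_2 = 40
x1_3 = 292
y1_3 = 176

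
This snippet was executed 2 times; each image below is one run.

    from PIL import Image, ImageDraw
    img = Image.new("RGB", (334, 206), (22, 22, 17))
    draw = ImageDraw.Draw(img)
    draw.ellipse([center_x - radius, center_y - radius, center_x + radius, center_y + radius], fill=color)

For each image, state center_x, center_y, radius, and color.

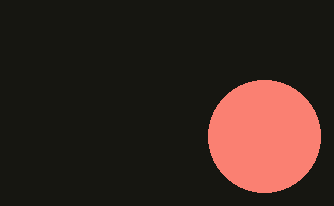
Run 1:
center_x = 264; center_y = 136; radius = 56; color = 'salmon'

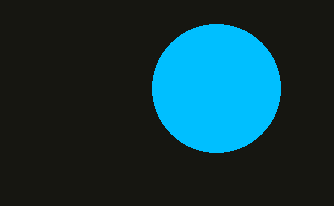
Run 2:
center_x = 216; center_y = 88; radius = 64; color = 'deepskyblue'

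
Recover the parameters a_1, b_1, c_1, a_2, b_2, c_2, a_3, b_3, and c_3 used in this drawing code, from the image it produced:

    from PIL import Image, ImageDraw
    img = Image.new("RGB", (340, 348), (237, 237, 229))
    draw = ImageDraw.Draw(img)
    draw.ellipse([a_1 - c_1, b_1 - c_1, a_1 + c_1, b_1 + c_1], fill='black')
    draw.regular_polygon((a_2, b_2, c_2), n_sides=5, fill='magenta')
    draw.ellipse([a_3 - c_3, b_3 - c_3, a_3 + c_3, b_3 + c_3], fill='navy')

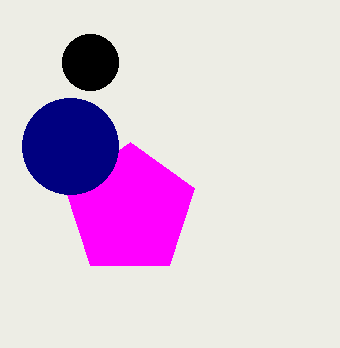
a_1 = 90; b_1 = 62; c_1 = 28; a_2 = 130; b_2 = 210; c_2 = 68; a_3 = 70; b_3 = 146; c_3 = 48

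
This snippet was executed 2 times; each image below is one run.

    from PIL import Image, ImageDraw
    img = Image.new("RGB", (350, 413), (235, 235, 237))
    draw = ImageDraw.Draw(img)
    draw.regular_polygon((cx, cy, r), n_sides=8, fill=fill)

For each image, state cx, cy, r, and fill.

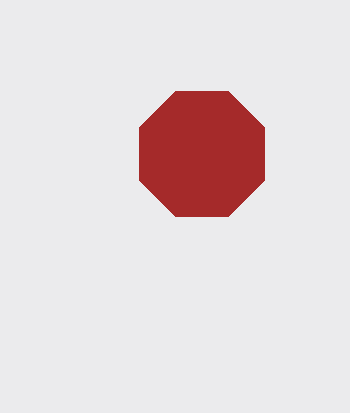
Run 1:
cx = 202, cy = 154, r = 68, fill = 'brown'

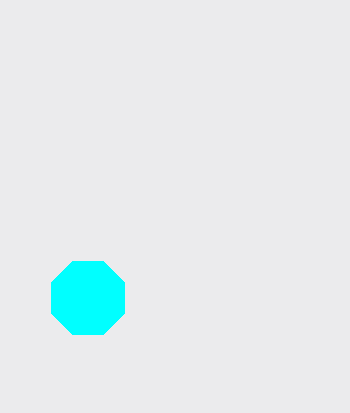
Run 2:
cx = 88, cy = 298, r = 40, fill = 'cyan'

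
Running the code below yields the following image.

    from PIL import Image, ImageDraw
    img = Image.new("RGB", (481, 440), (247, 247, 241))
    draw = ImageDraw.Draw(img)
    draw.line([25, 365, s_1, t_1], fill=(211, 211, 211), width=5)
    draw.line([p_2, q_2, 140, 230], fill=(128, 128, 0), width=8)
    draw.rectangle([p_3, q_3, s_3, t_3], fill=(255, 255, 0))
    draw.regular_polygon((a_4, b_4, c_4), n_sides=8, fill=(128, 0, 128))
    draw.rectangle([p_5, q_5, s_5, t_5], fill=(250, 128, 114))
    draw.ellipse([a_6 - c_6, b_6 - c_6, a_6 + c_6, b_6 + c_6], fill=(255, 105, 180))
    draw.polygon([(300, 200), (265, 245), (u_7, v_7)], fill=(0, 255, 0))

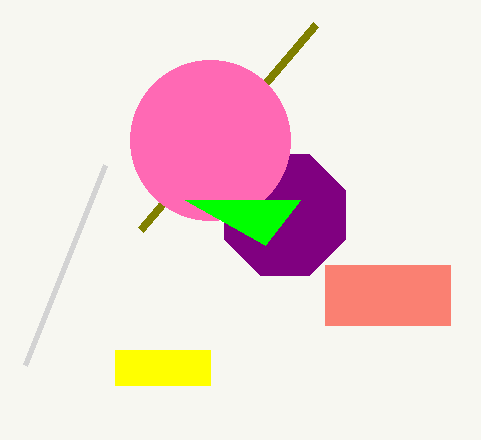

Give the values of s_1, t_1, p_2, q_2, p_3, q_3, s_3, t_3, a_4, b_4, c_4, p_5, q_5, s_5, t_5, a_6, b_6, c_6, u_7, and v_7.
s_1 = 105; t_1 = 165; p_2 = 315; q_2 = 25; p_3 = 115; q_3 = 350; s_3 = 210; t_3 = 385; a_4 = 285; b_4 = 215; c_4 = 65; p_5 = 325; q_5 = 265; s_5 = 450; t_5 = 325; a_6 = 210; b_6 = 140; c_6 = 80; u_7 = 185; v_7 = 200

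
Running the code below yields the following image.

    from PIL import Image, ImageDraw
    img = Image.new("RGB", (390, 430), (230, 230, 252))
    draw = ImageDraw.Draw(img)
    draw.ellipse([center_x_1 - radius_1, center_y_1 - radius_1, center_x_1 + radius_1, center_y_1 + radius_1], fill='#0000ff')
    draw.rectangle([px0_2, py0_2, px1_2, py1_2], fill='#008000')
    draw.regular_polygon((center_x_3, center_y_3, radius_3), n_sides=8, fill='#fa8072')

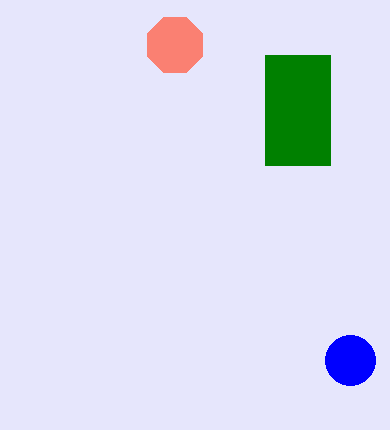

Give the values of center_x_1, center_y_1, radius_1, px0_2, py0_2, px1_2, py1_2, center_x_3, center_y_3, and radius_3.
center_x_1 = 350, center_y_1 = 360, radius_1 = 25, px0_2 = 265, py0_2 = 55, px1_2 = 330, py1_2 = 165, center_x_3 = 175, center_y_3 = 45, radius_3 = 30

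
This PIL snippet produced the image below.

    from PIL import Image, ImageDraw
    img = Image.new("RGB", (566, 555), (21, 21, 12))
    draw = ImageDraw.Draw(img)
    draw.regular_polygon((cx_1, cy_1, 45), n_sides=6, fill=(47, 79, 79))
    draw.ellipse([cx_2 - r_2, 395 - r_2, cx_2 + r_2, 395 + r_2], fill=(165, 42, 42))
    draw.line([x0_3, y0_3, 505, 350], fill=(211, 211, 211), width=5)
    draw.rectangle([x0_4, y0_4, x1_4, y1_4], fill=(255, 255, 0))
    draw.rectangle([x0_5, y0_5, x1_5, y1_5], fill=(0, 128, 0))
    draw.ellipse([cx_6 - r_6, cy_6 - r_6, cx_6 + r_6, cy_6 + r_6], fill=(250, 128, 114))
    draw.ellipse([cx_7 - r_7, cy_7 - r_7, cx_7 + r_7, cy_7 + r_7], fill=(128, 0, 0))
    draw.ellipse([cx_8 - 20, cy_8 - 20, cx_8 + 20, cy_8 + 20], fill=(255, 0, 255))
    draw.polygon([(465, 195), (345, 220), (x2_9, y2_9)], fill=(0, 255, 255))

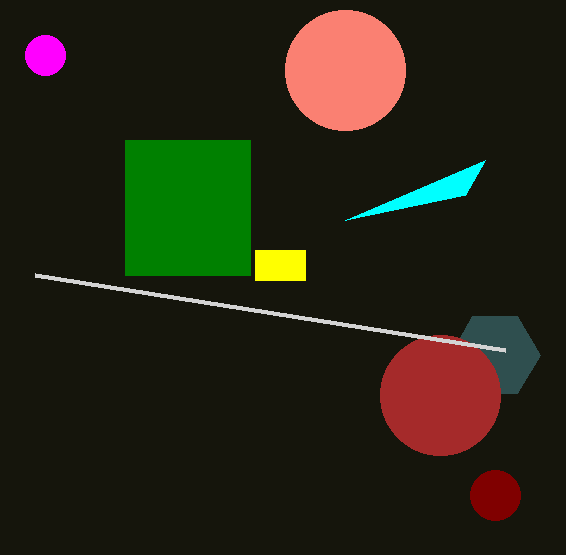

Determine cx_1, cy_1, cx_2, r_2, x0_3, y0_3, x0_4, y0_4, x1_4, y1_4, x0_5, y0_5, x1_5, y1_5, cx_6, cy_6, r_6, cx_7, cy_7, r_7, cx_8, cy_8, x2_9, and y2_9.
cx_1 = 495
cy_1 = 355
cx_2 = 440
r_2 = 60
x0_3 = 35
y0_3 = 275
x0_4 = 255
y0_4 = 250
x1_4 = 305
y1_4 = 280
x0_5 = 125
y0_5 = 140
x1_5 = 250
y1_5 = 275
cx_6 = 345
cy_6 = 70
r_6 = 60
cx_7 = 495
cy_7 = 495
r_7 = 25
cx_8 = 45
cy_8 = 55
x2_9 = 485
y2_9 = 160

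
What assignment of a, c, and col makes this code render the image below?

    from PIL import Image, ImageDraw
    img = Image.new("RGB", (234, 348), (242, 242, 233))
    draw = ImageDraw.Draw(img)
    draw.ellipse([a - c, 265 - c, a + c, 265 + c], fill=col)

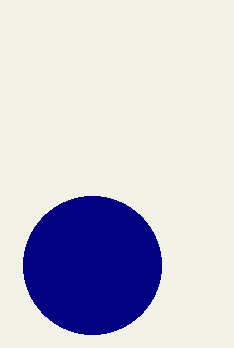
a = 92; c = 69; col = 'navy'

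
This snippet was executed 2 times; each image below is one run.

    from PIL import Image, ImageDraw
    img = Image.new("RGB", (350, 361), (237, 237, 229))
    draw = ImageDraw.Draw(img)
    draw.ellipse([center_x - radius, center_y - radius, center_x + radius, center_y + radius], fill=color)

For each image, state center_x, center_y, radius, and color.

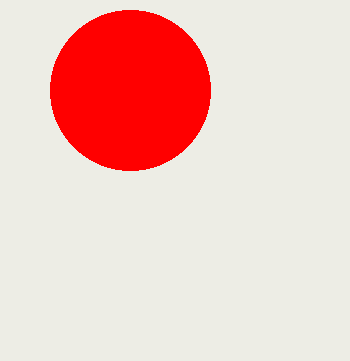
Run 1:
center_x = 130, center_y = 90, radius = 80, color = 'red'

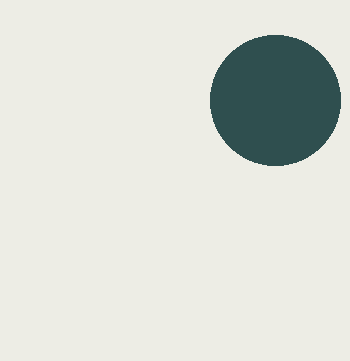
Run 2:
center_x = 275; center_y = 100; radius = 65; color = 'darkslategray'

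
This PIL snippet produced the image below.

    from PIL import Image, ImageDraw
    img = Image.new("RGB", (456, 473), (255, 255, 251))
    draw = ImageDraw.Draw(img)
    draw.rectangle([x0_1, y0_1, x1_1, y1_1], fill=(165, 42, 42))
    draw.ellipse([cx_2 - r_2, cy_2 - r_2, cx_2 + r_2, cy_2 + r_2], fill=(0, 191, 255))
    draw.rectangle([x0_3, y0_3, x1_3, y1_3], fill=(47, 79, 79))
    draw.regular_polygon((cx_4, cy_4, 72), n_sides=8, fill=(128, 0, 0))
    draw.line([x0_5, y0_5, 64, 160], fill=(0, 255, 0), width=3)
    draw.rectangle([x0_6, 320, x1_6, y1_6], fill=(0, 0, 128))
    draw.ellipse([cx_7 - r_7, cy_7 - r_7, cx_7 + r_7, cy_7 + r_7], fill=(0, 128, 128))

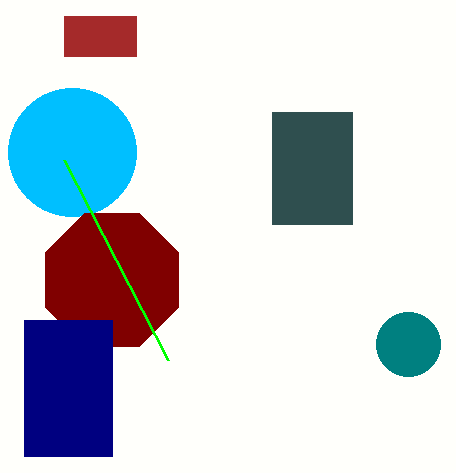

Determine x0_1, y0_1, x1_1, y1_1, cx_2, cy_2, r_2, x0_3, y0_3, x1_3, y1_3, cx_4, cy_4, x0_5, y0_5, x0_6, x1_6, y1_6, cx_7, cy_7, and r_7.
x0_1 = 64; y0_1 = 16; x1_1 = 136; y1_1 = 56; cx_2 = 72; cy_2 = 152; r_2 = 64; x0_3 = 272; y0_3 = 112; x1_3 = 352; y1_3 = 224; cx_4 = 112; cy_4 = 280; x0_5 = 168; y0_5 = 360; x0_6 = 24; x1_6 = 112; y1_6 = 456; cx_7 = 408; cy_7 = 344; r_7 = 32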